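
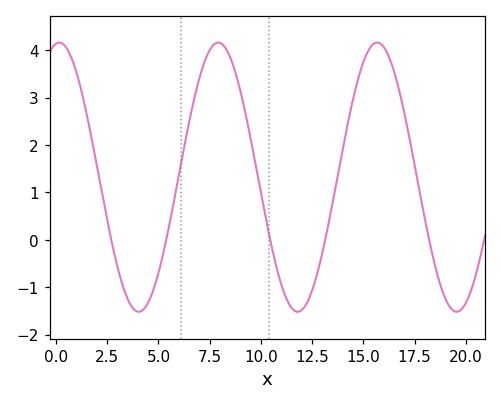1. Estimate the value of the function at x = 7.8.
4.15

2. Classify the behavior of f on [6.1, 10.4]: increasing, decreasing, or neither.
neither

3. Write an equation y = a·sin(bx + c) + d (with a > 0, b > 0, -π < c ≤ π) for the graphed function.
y = 2.84sin(0.81x + 1.44) + 1.32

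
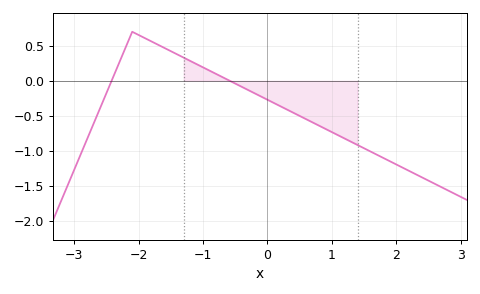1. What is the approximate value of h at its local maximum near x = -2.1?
0.7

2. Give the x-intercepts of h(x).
-2.42, -0.585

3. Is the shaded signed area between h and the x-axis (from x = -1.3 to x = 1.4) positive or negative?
negative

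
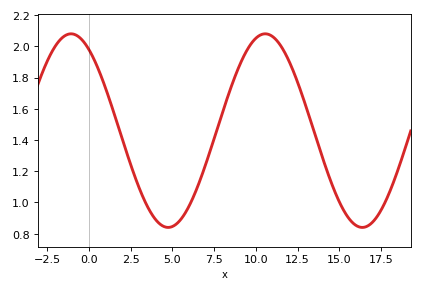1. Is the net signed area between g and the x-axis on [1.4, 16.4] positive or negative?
positive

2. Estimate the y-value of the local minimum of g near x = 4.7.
0.84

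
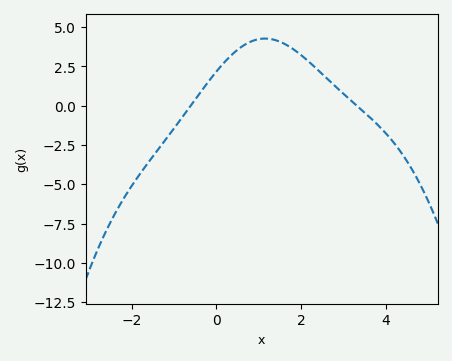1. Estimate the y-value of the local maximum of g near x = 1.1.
4.28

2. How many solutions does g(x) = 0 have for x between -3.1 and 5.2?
2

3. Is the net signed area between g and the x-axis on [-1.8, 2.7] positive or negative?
positive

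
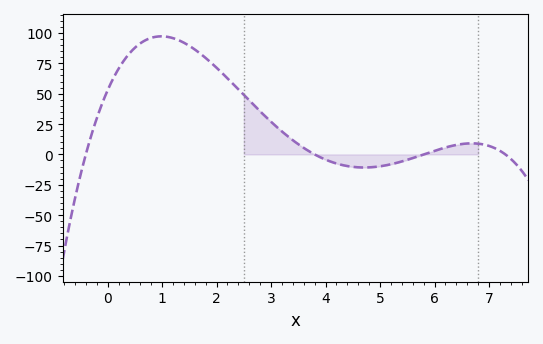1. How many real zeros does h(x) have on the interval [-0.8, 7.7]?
4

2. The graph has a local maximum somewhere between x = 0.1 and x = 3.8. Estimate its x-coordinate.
1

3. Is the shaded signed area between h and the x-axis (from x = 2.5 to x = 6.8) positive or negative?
positive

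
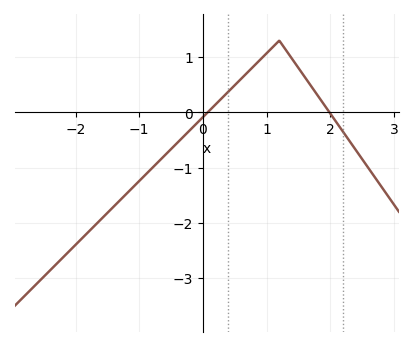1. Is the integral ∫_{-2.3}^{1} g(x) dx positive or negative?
negative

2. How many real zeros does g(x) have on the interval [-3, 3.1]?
2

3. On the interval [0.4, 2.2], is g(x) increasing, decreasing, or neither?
neither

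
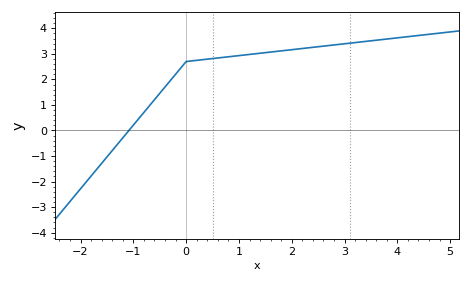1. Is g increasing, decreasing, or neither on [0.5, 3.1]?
increasing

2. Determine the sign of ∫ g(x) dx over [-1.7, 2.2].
positive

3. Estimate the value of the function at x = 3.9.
3.6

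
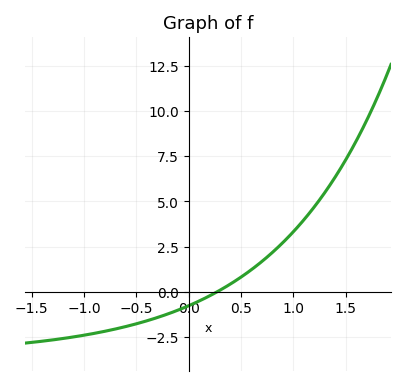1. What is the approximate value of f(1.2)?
4.69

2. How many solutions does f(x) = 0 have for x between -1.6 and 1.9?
1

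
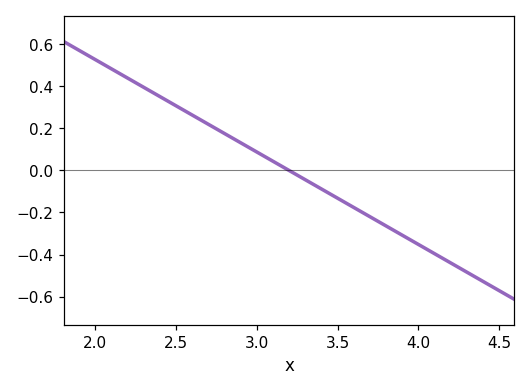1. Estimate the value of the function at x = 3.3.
-0.04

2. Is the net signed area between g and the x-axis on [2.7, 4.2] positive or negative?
negative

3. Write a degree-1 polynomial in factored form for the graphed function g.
y = -0.44(x - 3.2)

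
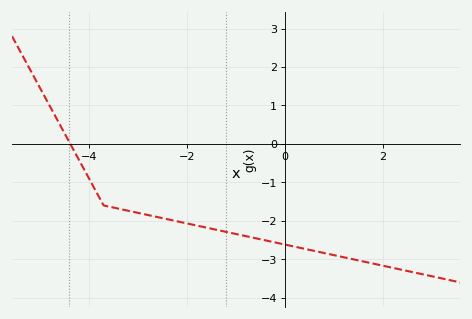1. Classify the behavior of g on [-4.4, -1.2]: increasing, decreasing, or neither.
decreasing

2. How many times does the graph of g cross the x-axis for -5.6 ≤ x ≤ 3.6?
1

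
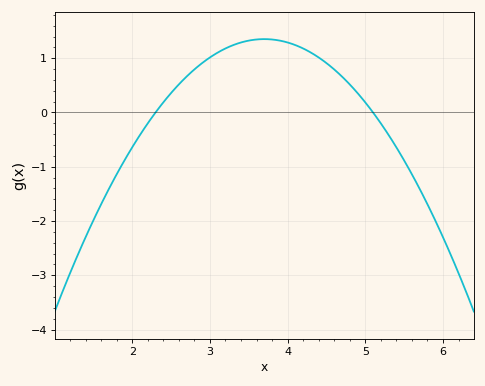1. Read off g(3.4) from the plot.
1.29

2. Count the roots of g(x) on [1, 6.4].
2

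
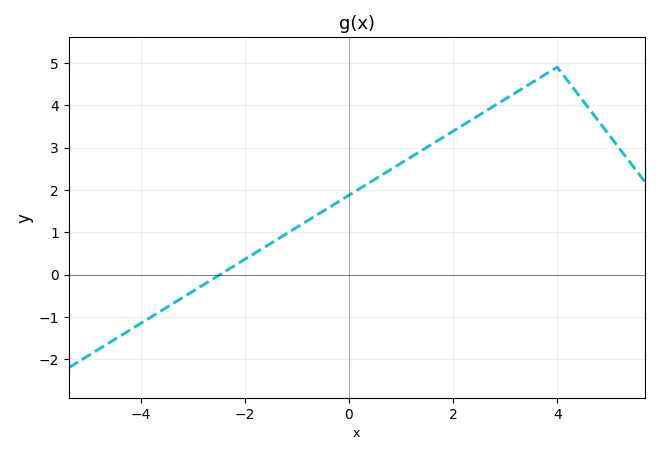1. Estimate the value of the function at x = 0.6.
2.3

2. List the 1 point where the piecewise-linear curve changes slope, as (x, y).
(4, 4.9)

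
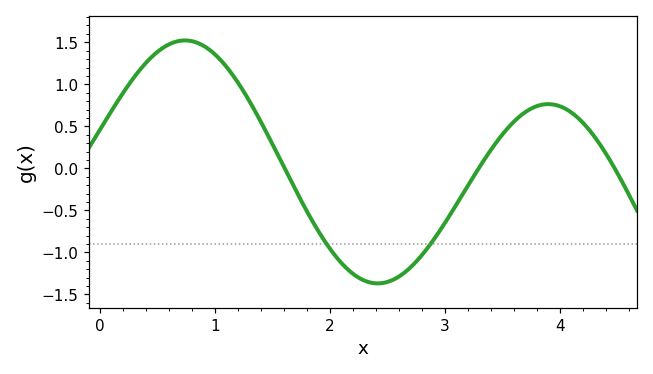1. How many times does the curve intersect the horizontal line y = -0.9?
2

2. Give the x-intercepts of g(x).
1.61, 3.29, 4.48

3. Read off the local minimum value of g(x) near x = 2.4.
-1.37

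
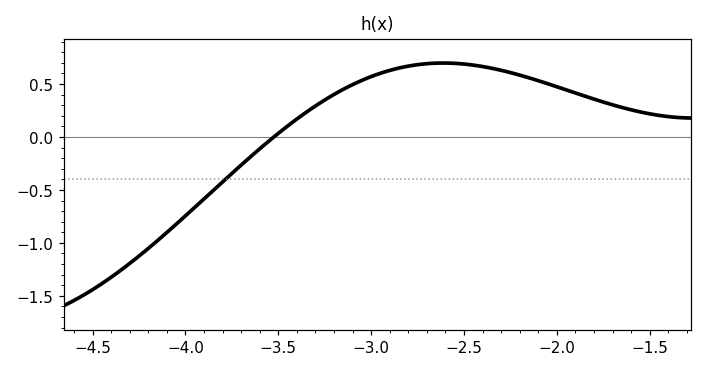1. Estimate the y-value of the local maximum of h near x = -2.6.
0.7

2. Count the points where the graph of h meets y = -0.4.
1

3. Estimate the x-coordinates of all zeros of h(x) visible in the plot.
-3.5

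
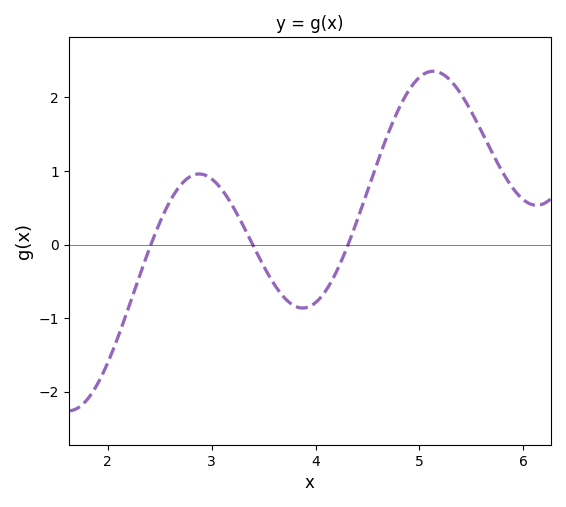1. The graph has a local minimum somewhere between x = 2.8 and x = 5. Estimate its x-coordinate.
3.9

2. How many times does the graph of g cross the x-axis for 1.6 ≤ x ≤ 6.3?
3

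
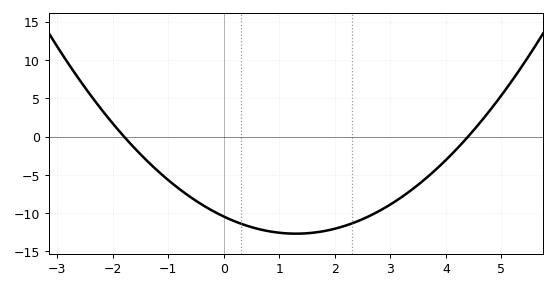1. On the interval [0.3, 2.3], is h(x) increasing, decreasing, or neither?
neither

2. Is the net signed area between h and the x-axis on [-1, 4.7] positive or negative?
negative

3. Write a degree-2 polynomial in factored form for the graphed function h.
y = 1.32(x + 1.8)(x - 4.4)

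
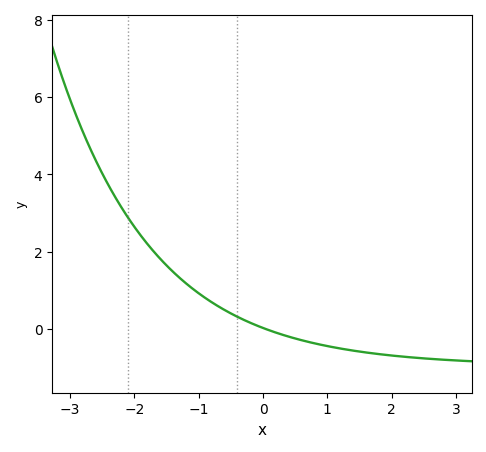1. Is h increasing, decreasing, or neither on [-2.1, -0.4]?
decreasing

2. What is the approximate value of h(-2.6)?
4.35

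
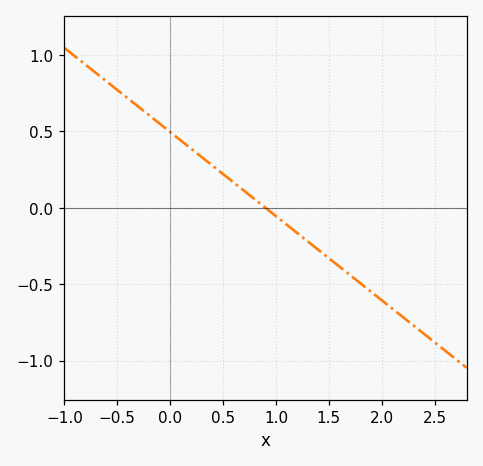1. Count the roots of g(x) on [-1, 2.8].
1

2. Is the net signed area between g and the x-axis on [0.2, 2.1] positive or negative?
negative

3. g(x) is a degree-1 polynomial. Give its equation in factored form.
y = -0.55(x - 0.9)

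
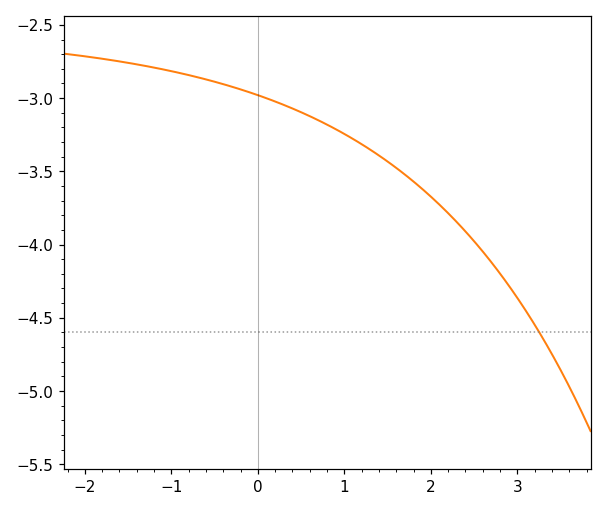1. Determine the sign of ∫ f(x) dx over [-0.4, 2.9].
negative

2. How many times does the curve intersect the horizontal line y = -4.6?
1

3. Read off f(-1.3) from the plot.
-2.8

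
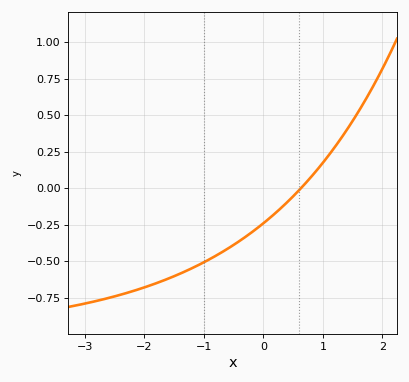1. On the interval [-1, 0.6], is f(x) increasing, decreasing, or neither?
increasing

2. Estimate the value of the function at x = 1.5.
0.461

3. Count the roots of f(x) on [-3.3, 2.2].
1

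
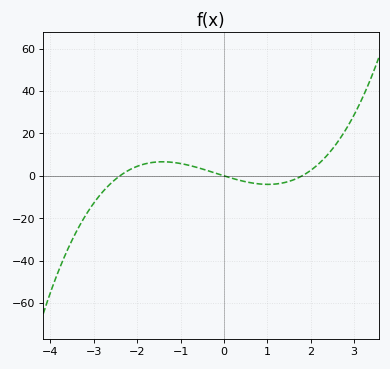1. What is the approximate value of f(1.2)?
-3.84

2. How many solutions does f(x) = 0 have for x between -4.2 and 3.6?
3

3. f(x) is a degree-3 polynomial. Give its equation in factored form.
y = 1.48(x + 2.4)(x - 0)(x - 1.8)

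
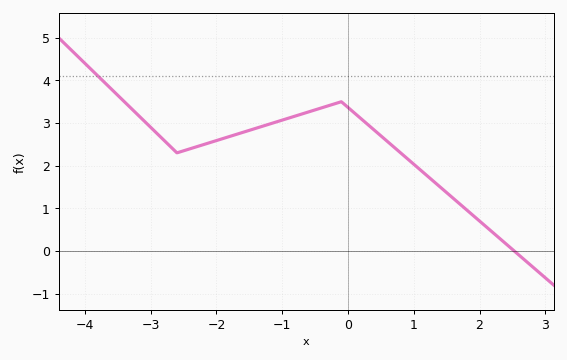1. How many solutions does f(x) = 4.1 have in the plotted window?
1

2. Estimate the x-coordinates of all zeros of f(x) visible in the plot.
2.53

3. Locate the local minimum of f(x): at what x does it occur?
-2.6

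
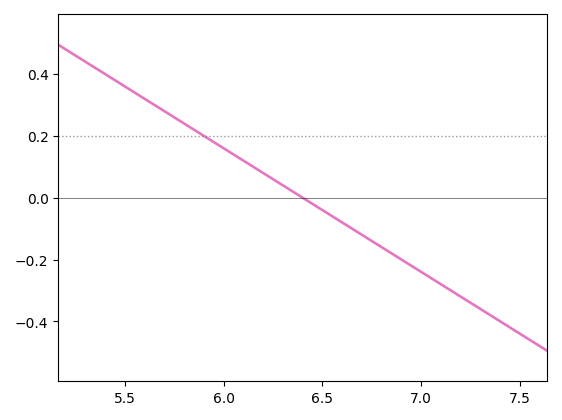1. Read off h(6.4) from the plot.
0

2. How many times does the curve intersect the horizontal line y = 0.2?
1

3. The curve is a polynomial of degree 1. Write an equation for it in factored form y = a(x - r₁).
y = -0.4(x - 6.4)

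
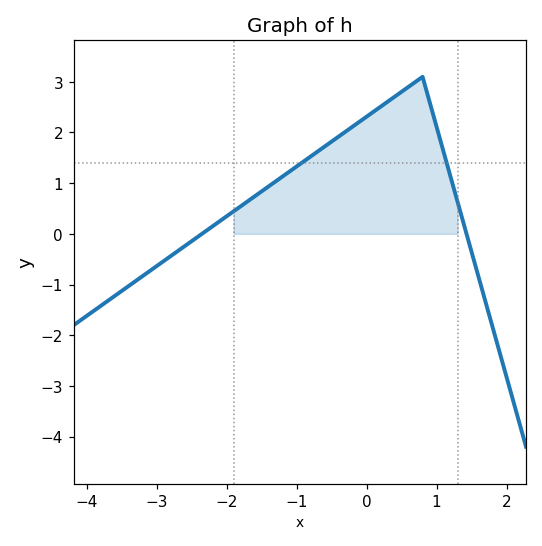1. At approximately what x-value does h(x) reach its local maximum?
0.799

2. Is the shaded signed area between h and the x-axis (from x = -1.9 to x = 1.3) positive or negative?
positive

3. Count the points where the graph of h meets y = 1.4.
2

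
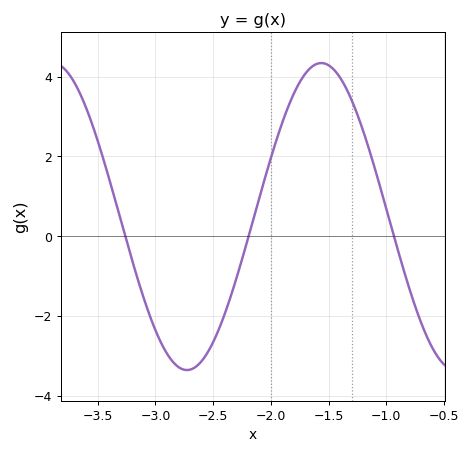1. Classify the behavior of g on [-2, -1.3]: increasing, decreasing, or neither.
neither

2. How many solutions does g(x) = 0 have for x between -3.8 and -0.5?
3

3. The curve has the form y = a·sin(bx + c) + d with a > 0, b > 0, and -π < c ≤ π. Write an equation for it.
y = 3.85sin(2.7x - 0.49) + 0.49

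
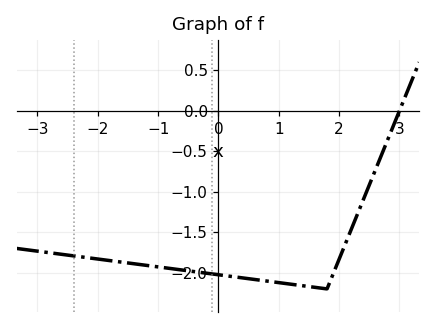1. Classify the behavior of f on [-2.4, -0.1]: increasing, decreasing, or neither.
decreasing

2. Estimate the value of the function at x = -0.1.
-2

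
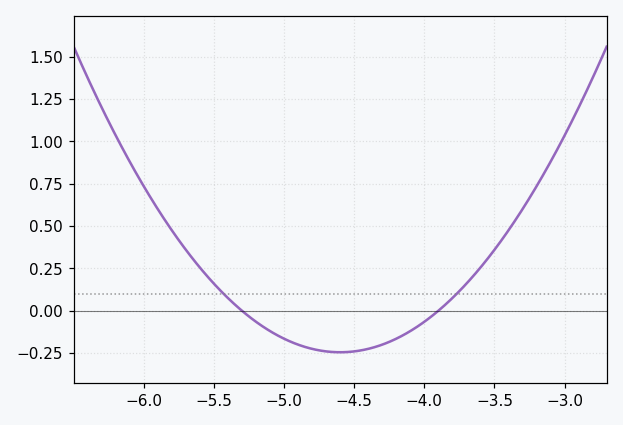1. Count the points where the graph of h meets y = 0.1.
2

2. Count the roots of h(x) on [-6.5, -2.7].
2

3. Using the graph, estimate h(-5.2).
-0.05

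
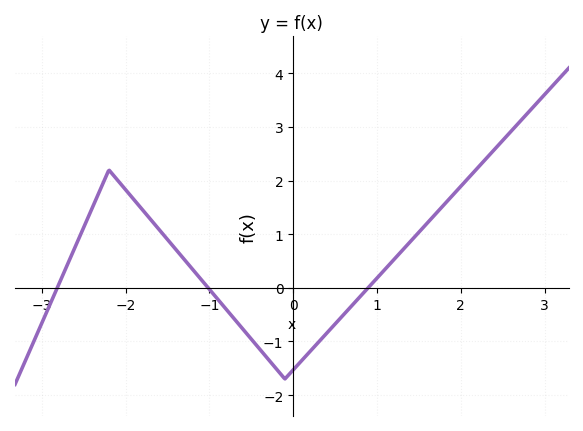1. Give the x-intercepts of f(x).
-2.82, -1.02, 0.893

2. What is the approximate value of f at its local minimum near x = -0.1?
-1.7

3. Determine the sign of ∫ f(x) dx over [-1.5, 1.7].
negative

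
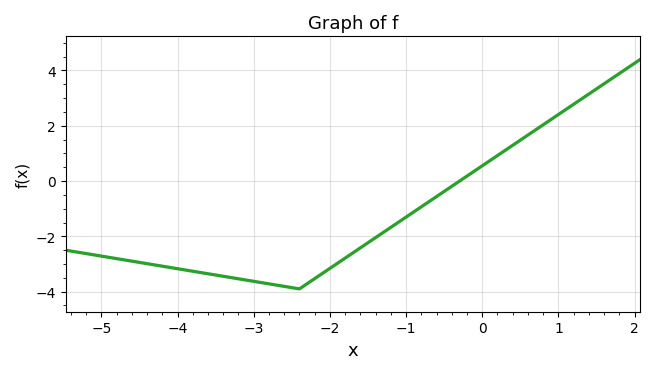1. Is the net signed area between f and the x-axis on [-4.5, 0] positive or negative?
negative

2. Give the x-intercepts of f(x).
-0.297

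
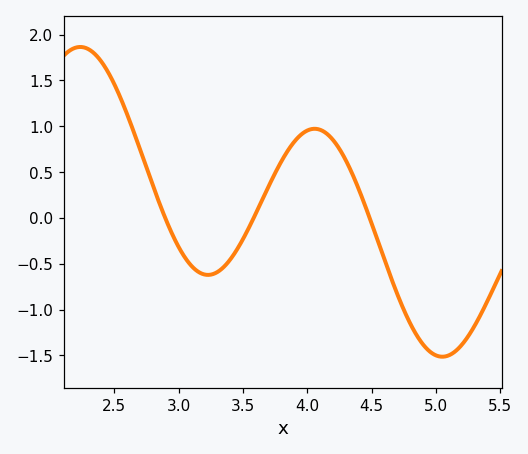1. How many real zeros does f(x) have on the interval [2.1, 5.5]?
3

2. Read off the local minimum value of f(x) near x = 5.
-1.51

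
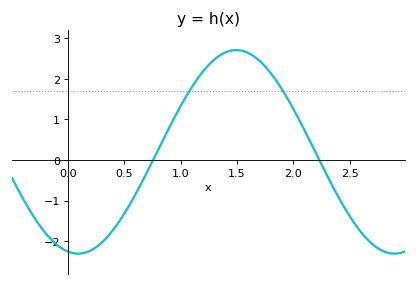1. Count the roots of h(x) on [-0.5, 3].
2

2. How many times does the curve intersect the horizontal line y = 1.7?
2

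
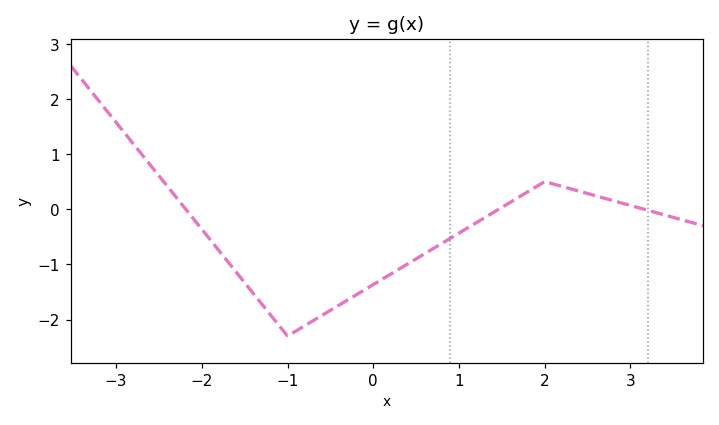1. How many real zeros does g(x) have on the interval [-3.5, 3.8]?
3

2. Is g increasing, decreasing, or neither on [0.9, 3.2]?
neither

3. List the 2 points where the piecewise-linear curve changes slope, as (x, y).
(-1, -2.3); (2, 0.5)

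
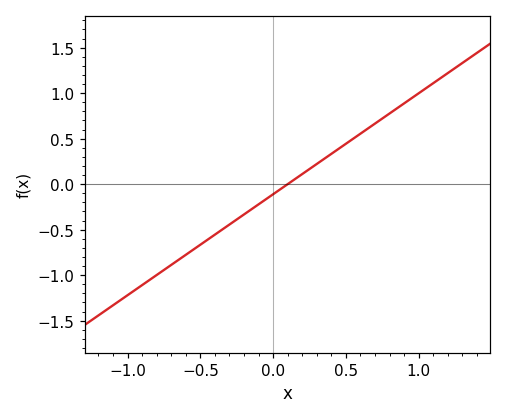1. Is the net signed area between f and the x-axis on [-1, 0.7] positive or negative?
negative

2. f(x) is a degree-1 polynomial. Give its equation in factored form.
y = 1.11(x - 0.1)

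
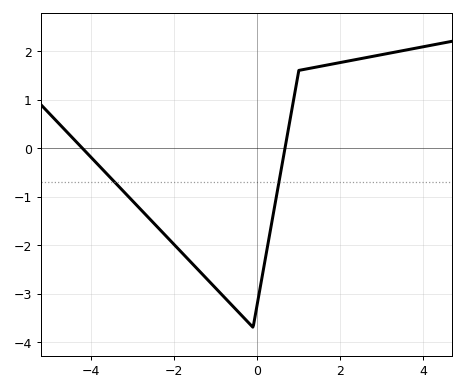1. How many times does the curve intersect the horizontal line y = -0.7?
2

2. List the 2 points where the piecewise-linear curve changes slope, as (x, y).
(-0.1, -3.7); (1, 1.6)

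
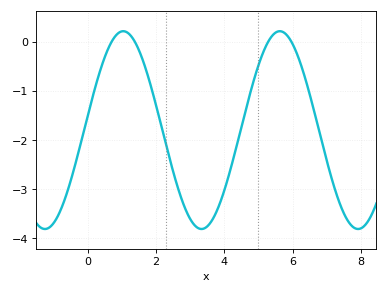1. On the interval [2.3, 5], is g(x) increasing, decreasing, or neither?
neither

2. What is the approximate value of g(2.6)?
-2.9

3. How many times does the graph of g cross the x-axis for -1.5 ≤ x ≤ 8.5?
4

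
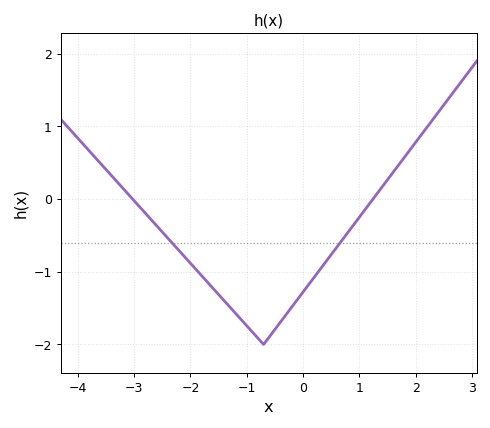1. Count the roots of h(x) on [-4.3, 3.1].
2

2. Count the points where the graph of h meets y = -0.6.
2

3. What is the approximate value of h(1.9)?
0.7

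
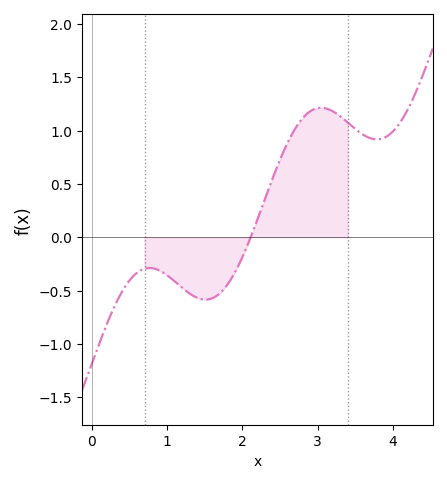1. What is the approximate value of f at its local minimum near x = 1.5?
-0.585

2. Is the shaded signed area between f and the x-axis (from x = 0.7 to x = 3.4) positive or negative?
positive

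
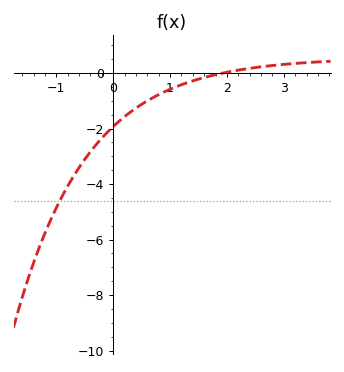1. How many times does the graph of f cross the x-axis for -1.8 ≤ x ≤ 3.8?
1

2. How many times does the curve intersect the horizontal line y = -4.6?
1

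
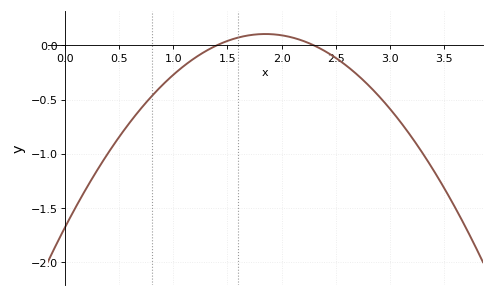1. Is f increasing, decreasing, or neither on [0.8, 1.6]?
increasing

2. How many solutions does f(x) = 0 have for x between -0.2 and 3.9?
2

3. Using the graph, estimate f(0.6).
-0.7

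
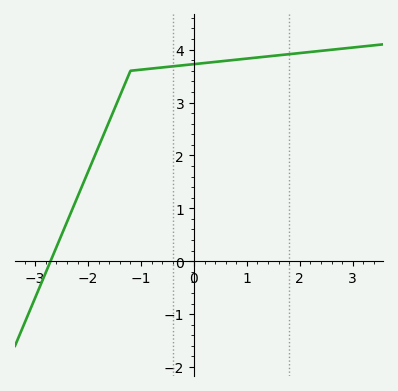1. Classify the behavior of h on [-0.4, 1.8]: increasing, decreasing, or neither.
increasing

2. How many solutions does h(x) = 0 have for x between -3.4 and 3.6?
1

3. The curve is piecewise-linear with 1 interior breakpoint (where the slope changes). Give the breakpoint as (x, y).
(-1.2, 3.6)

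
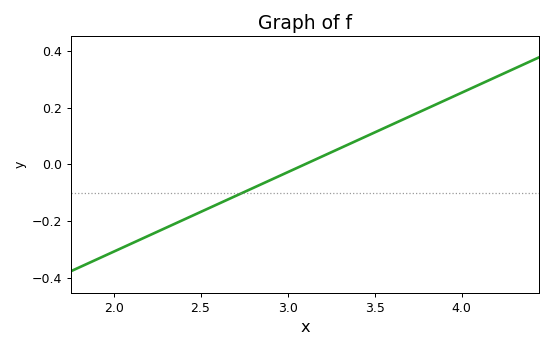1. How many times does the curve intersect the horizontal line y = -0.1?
1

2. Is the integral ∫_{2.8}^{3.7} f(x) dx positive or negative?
positive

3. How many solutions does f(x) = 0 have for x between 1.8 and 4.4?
1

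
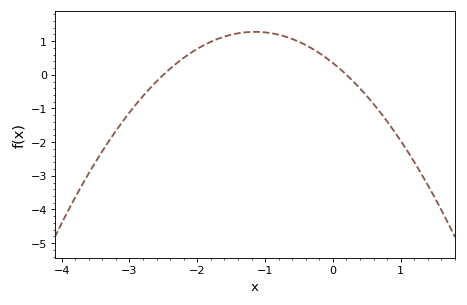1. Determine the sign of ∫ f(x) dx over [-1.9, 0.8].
positive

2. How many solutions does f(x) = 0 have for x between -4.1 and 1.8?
2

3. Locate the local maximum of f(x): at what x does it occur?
-1.2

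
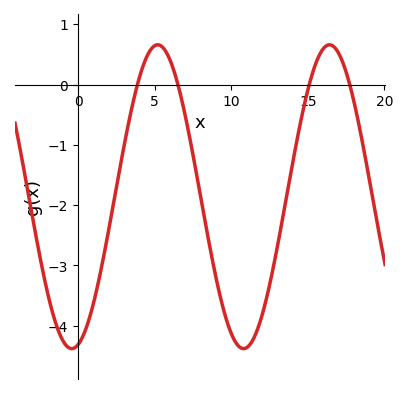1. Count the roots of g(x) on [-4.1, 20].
4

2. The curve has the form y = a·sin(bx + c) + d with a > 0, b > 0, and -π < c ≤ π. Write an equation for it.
y = 2.52sin(0.56x - 1.3) - 1.86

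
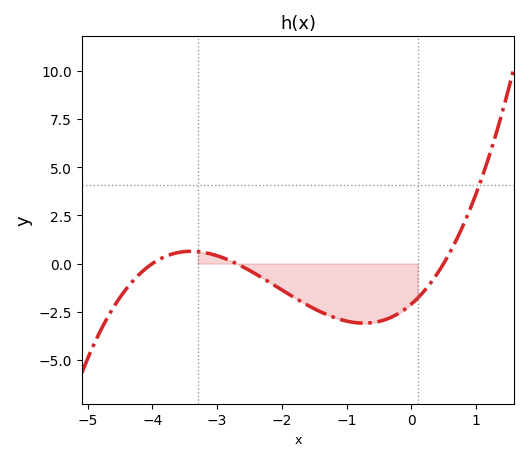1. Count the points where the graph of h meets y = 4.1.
1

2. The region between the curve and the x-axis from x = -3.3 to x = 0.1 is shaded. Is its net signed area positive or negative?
negative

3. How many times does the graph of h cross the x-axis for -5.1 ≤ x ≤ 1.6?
3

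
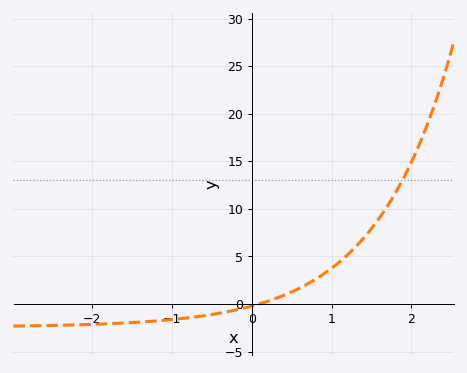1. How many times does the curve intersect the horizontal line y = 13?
1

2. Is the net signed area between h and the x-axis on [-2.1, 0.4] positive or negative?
negative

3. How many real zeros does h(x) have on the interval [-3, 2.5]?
1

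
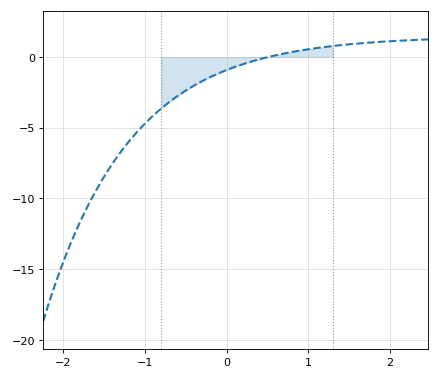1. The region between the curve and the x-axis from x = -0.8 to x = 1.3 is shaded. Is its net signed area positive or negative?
negative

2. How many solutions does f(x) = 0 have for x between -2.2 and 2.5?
1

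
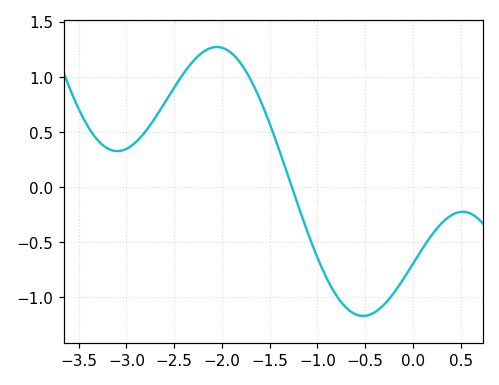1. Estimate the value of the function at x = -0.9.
-0.85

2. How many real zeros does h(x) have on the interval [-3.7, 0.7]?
1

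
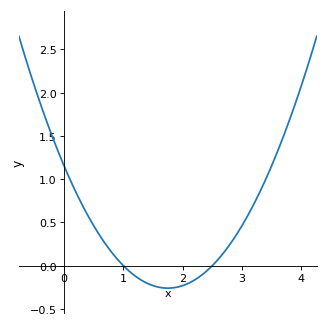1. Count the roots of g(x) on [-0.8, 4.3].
2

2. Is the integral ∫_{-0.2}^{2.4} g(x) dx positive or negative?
positive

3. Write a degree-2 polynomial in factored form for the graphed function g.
y = 0.46(x - 1)(x - 2.5)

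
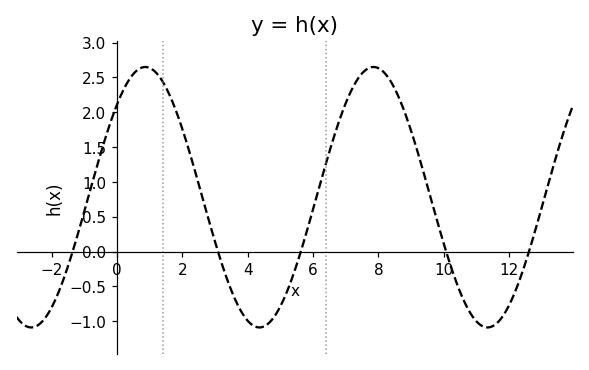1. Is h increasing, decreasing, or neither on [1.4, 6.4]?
neither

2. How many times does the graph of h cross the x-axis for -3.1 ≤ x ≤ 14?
5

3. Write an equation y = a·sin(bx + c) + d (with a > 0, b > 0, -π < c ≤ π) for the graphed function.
y = 1.87sin(0.9x + 0.79) + 0.78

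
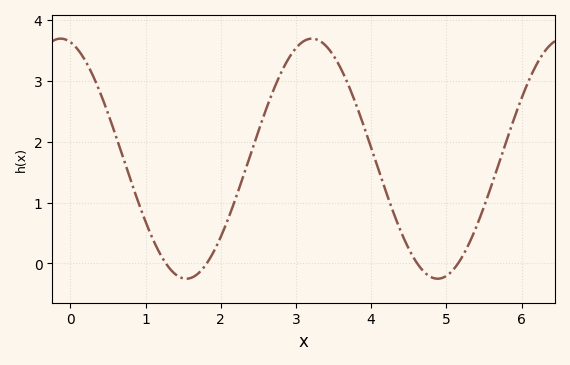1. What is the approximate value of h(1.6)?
-0.239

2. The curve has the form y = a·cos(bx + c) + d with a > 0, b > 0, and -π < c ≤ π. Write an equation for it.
y = 1.97cos(1.88x + 0.242) + 1.72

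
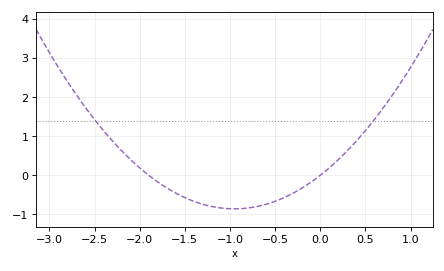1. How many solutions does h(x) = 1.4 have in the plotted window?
2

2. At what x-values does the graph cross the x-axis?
-1.9, 0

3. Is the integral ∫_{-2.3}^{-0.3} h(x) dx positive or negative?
negative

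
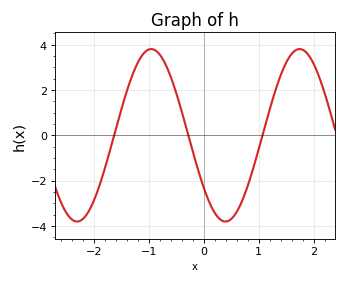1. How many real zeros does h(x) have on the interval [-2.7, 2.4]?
3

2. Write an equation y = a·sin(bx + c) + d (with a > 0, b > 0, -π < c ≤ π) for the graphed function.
y = 3.81sin(2.33x - 2.49) + 0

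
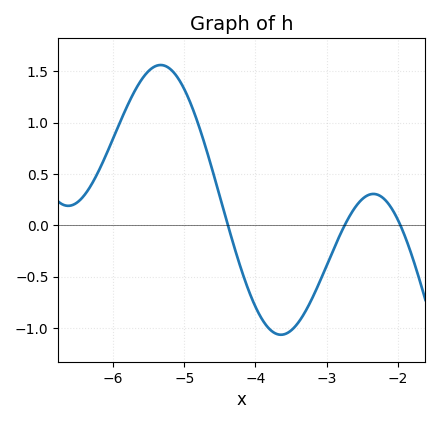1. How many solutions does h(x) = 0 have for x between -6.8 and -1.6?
3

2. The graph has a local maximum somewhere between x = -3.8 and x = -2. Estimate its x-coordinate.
-2.34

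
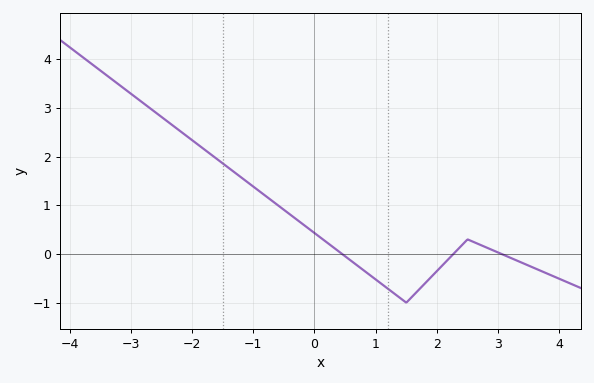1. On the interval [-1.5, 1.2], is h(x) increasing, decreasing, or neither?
decreasing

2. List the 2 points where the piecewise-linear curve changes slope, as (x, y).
(1.5, -1); (2.5, 0.3)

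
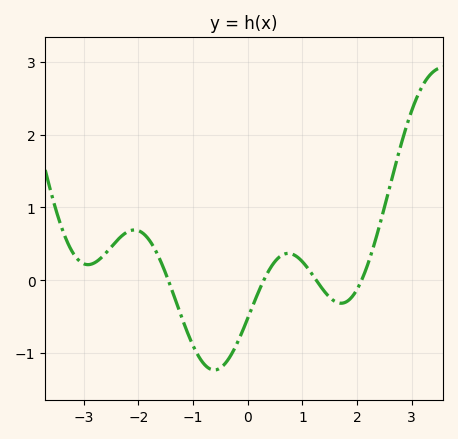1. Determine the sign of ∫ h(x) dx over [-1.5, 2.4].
negative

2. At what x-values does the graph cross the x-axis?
-1.5, 0.3, 1.3, 2.1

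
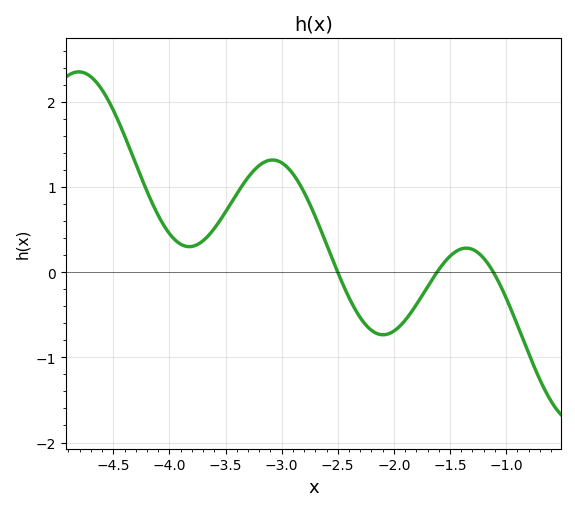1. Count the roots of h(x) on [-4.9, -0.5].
3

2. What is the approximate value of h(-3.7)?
0.4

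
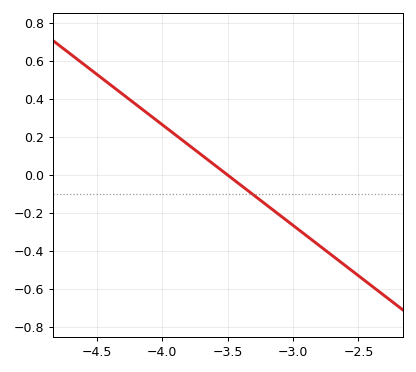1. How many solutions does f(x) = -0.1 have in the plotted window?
1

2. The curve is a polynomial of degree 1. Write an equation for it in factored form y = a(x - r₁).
y = -0.53(x + 3.5)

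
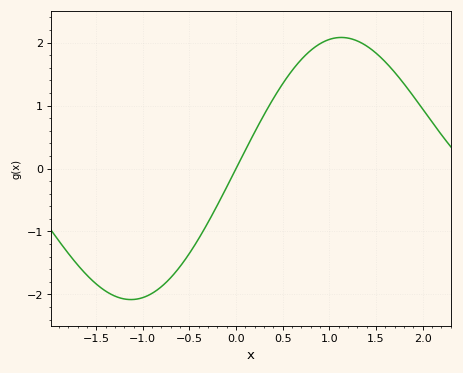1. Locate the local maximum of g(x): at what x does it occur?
1.1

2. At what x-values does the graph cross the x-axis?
0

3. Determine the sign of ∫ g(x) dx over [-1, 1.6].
positive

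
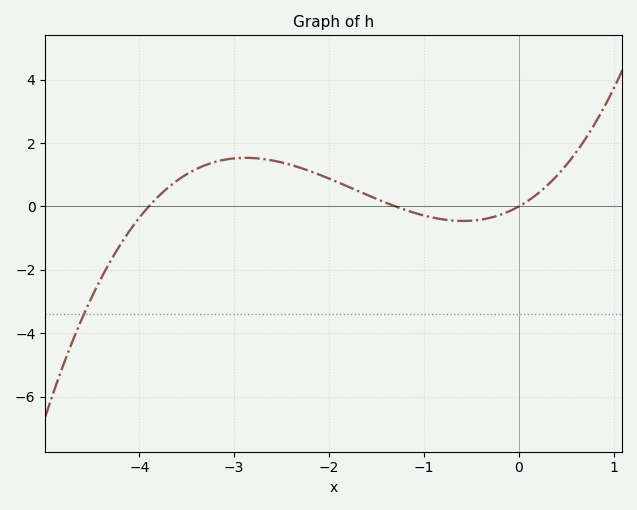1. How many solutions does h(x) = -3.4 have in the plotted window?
1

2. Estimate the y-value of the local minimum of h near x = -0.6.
-0.458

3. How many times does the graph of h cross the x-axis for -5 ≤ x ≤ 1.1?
3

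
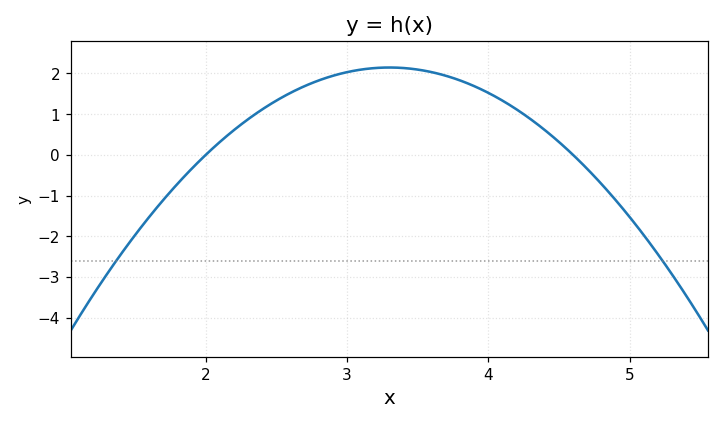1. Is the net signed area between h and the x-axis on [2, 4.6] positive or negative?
positive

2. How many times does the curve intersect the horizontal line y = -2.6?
2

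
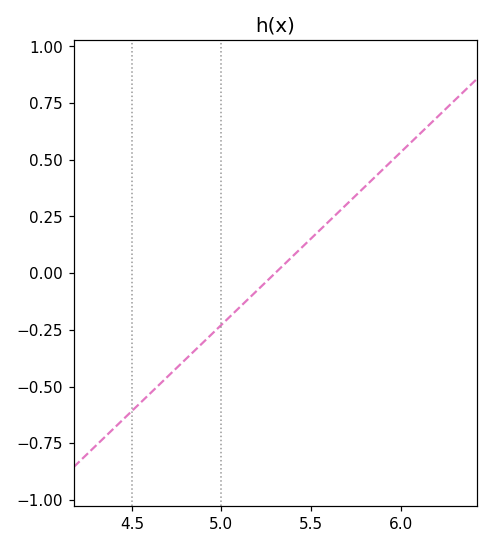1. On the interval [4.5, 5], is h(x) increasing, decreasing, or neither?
increasing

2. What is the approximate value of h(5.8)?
0.38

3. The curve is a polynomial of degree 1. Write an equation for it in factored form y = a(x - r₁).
y = 0.76(x - 5.3)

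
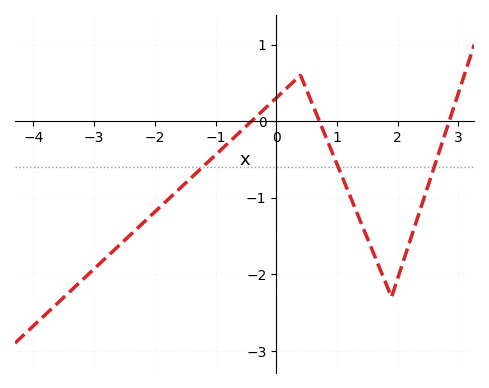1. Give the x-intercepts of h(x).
-0.406, 0.71, 2.85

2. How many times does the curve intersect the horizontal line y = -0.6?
3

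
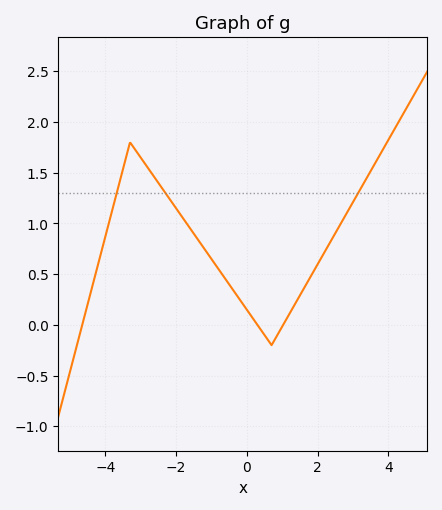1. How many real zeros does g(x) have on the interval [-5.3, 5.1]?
3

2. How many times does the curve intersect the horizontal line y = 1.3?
3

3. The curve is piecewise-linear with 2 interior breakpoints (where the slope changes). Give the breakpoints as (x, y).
(-3.3, 1.8); (0.7, -0.2)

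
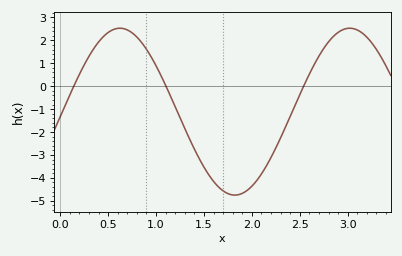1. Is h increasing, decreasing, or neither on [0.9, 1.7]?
decreasing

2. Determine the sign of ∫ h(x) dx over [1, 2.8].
negative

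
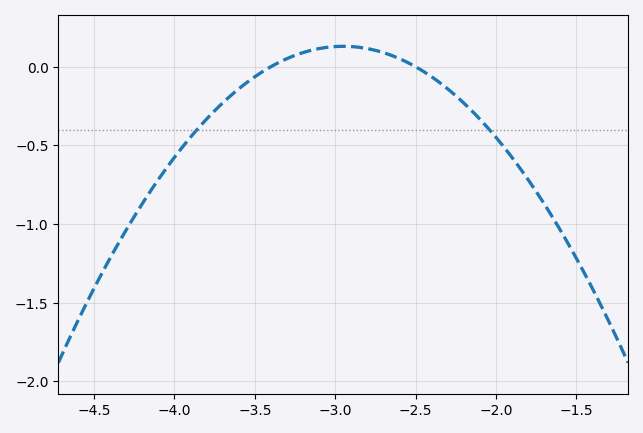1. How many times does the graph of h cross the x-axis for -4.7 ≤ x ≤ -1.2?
2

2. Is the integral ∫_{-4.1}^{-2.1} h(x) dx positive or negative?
negative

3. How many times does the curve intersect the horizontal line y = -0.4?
2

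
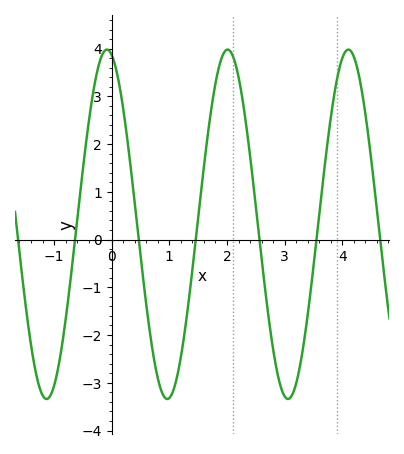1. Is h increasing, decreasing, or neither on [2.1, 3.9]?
neither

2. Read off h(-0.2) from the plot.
3.8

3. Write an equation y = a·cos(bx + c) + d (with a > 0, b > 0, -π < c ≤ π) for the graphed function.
y = 3.66cos(3x + 0.25) + 0.32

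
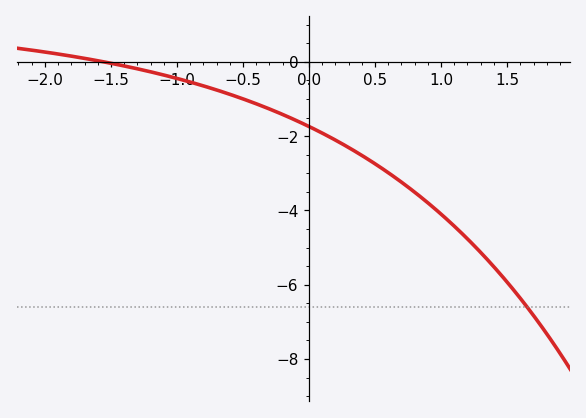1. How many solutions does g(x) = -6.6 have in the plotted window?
1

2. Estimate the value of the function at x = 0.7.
-3.2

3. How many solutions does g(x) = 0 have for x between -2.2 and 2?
1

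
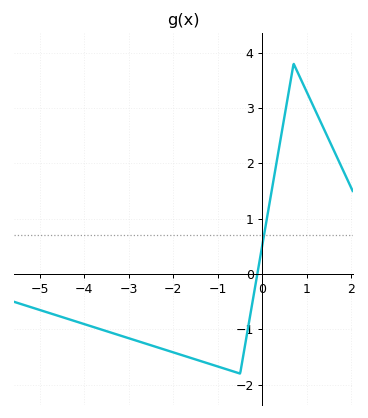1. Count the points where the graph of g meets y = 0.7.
1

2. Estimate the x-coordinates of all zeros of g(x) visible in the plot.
-0.114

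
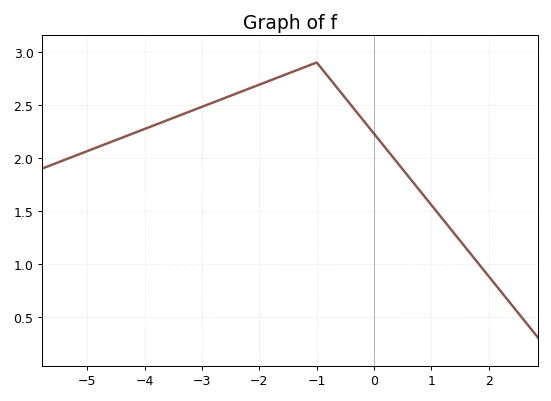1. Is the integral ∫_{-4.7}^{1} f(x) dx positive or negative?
positive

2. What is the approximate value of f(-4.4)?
2.19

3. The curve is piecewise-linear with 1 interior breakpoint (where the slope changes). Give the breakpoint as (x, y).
(-1, 2.9)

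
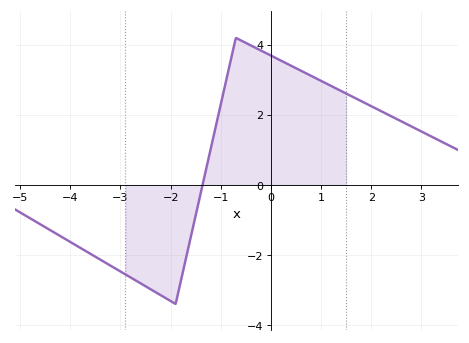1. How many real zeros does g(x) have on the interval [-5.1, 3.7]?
1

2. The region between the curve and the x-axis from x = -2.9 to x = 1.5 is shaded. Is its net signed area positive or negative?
positive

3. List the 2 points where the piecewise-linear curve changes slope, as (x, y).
(-1.9, -3.4); (-0.7, 4.2)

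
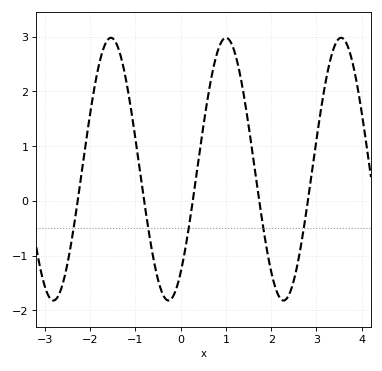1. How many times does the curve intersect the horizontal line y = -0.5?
5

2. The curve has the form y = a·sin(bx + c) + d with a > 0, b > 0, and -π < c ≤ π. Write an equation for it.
y = 2.4sin(2.5x - 0.9) + 0.58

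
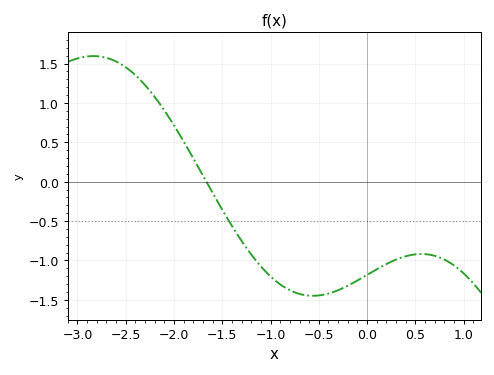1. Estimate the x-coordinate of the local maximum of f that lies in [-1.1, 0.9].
0.6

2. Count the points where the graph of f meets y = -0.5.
1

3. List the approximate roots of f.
-1.7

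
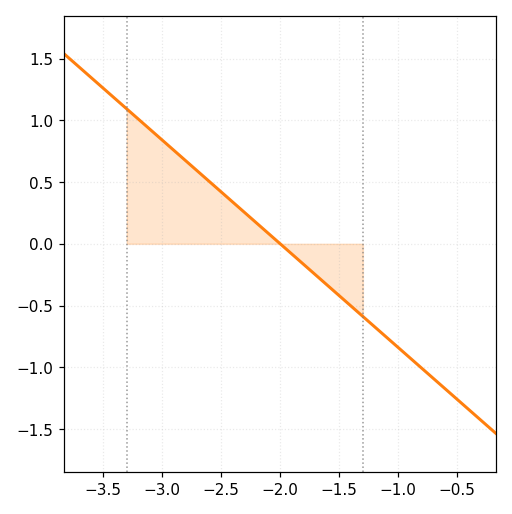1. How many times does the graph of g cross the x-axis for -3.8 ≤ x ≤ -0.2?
1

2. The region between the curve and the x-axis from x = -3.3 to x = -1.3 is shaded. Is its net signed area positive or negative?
positive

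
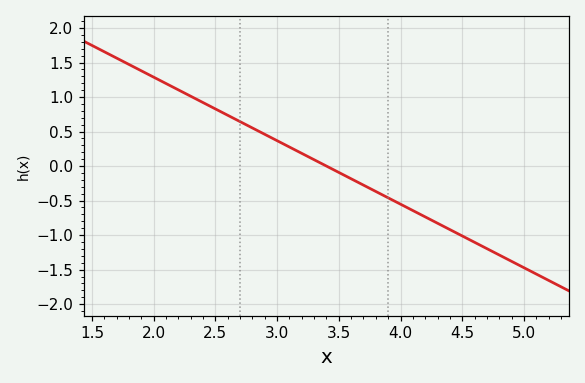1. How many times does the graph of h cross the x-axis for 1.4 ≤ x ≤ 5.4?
1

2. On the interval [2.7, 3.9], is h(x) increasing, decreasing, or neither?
decreasing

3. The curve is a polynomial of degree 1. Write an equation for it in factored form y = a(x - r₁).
y = -0.92(x - 3.4)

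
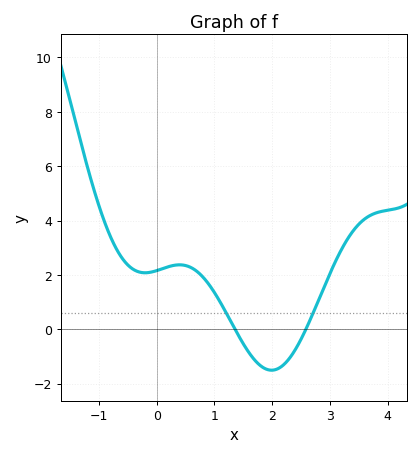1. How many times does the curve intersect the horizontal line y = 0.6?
2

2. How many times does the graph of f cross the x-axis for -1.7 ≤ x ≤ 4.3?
2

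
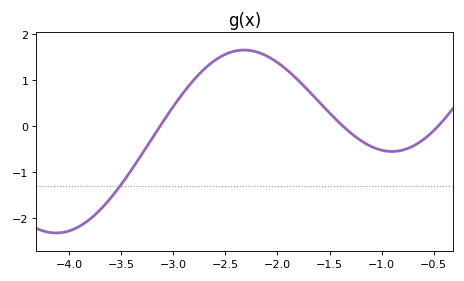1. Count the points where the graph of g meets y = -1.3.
1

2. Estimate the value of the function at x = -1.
-0.532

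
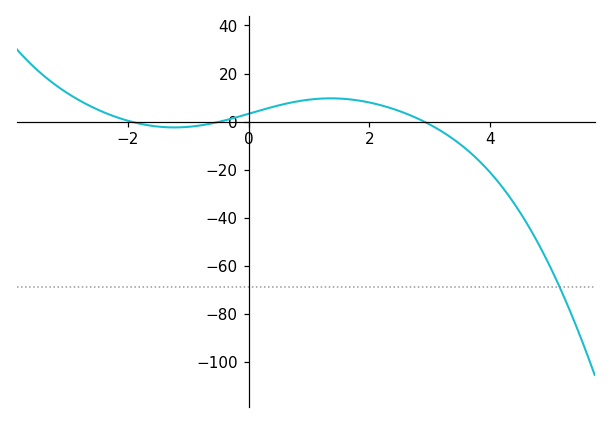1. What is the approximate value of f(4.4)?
-34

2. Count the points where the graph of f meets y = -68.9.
1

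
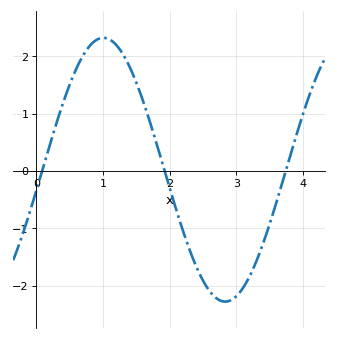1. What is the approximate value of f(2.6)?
-2.1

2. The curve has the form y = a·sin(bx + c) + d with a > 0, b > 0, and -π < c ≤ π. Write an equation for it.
y = 2.3sin(1.72x - 0.16) + 0.02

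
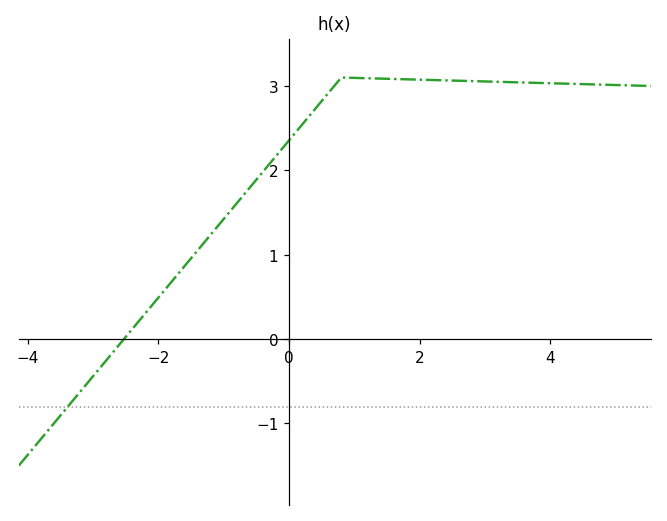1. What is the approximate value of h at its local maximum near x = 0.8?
3.1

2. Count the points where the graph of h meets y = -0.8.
1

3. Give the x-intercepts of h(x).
-2.6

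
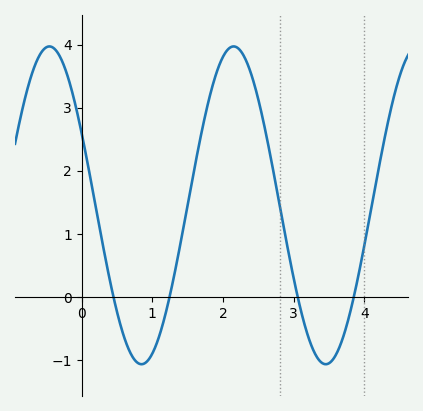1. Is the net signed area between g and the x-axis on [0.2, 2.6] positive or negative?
positive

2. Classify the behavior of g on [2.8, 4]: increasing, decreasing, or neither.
neither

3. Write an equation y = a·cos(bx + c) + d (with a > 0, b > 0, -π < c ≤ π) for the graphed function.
y = 2.52cos(2.41x + 1.1) + 1.45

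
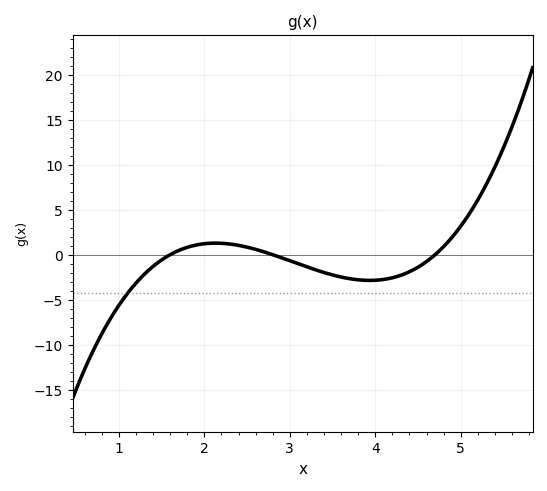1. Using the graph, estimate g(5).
3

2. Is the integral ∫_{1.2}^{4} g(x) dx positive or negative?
negative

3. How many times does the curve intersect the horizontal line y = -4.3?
1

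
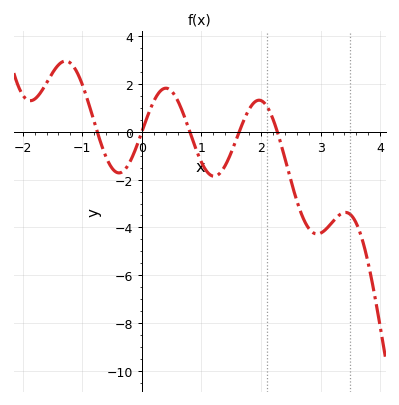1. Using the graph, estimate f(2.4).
-1.2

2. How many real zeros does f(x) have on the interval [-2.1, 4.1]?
5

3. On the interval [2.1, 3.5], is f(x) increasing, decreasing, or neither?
neither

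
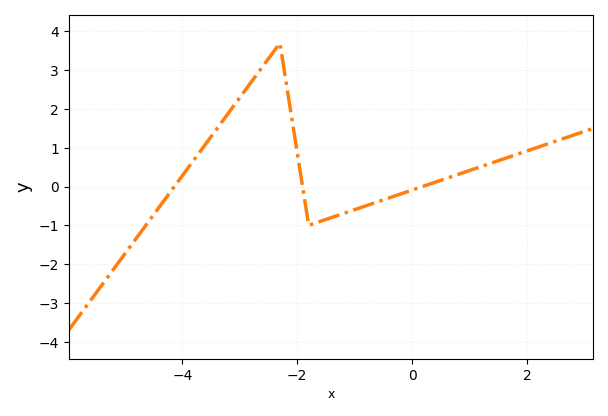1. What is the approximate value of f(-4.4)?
-0.528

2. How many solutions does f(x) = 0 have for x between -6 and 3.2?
3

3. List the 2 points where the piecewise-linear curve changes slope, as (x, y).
(-2.3, 3.7); (-1.8, -1)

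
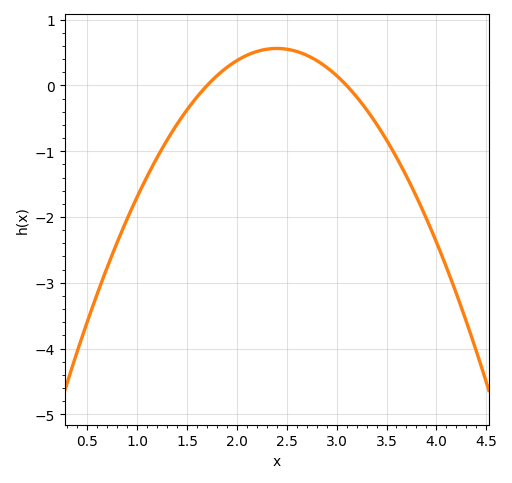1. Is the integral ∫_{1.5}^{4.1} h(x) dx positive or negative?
negative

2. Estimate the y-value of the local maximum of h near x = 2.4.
0.564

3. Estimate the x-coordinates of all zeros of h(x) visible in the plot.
1.7, 3.1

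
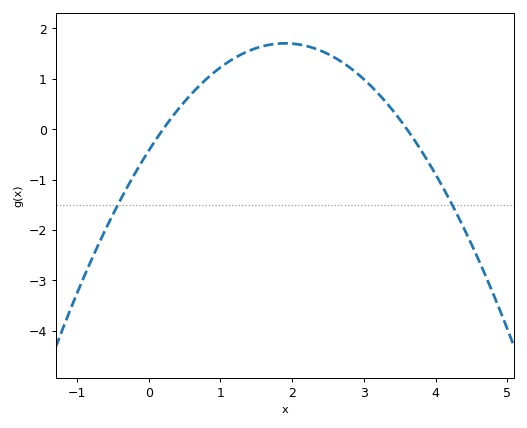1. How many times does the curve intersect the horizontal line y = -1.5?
2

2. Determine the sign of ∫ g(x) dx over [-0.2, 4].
positive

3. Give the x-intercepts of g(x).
0.2, 3.6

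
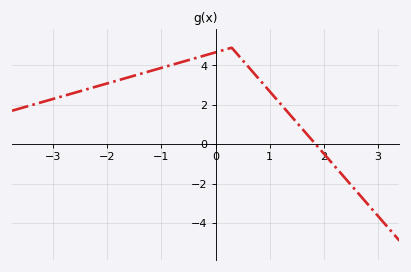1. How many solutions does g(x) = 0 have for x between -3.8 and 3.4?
1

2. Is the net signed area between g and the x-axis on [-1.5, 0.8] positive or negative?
positive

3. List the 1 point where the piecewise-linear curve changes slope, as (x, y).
(0.3, 4.9)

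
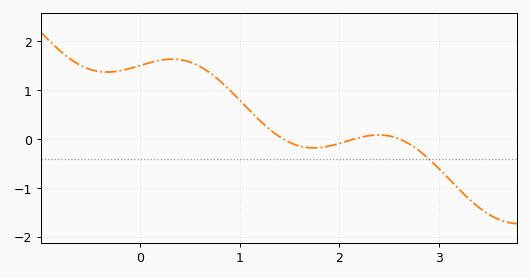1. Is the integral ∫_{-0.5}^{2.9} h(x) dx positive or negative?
positive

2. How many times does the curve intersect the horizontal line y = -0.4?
1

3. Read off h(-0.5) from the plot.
1.43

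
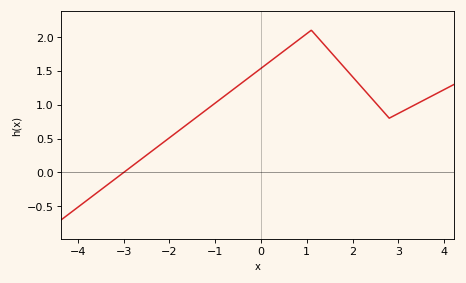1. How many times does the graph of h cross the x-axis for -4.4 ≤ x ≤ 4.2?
1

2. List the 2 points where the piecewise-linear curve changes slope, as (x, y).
(1.1, 2.1); (2.8, 0.8)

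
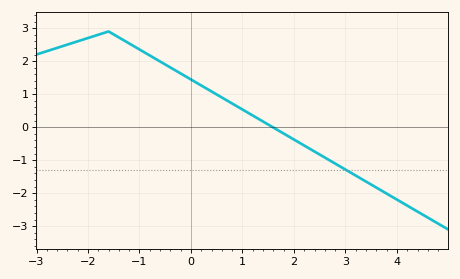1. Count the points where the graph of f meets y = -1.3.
1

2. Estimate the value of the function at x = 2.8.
-1.1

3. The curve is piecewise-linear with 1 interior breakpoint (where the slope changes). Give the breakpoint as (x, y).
(-1.6, 2.9)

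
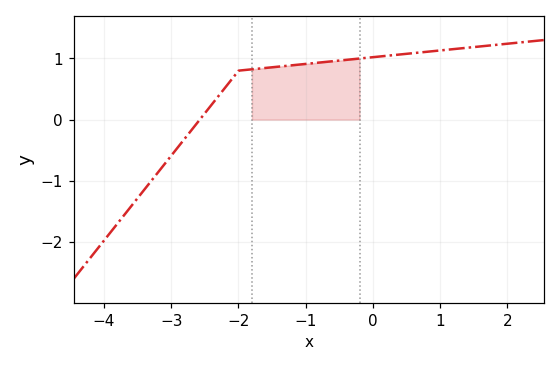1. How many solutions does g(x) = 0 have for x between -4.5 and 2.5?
1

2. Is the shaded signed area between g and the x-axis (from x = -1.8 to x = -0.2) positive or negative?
positive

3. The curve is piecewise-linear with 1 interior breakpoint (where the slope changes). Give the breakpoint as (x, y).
(-2, 0.8)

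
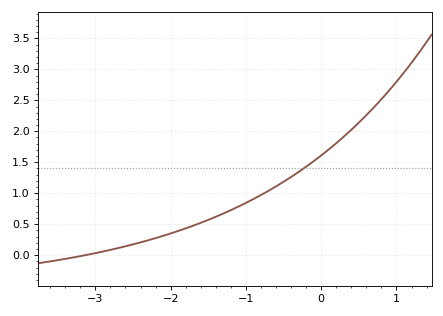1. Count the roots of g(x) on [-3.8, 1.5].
1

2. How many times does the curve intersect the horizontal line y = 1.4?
1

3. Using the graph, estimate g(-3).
0.034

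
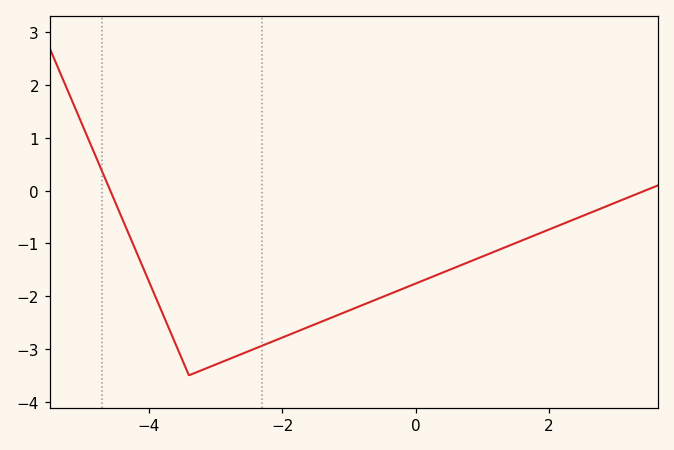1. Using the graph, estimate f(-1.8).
-2.7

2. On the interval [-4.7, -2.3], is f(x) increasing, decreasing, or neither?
neither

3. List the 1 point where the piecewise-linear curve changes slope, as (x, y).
(-3.4, -3.5)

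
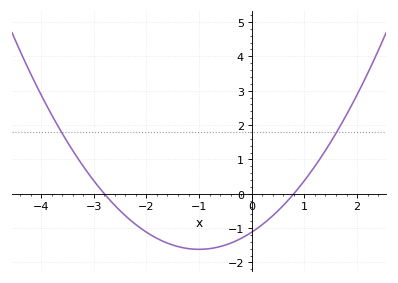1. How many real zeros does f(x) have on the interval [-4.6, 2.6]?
2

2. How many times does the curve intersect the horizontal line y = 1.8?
2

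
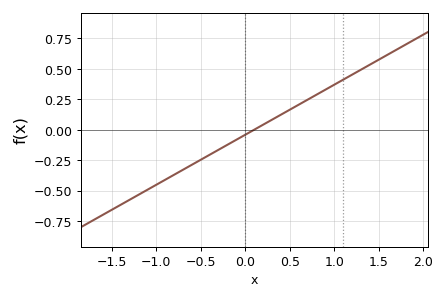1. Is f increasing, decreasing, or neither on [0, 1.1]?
increasing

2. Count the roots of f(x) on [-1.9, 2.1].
1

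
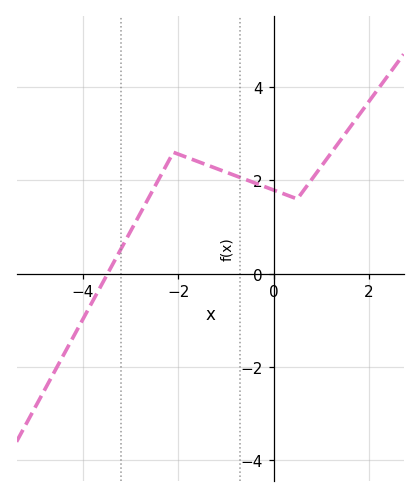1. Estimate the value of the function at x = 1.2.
2.57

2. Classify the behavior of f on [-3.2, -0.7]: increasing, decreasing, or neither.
neither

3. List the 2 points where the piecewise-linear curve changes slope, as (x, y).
(-2.1, 2.6); (0.5, 1.6)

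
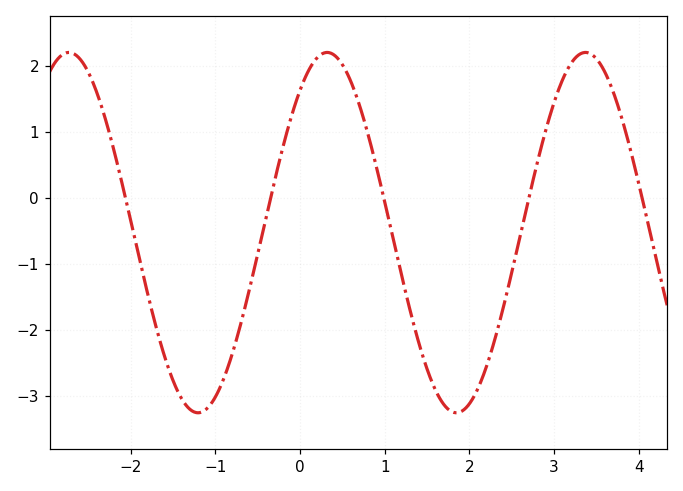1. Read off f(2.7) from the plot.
-0.008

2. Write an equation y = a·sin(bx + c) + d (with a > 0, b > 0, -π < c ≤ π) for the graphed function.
y = 2.73sin(2.06x + 0.91) - 0.52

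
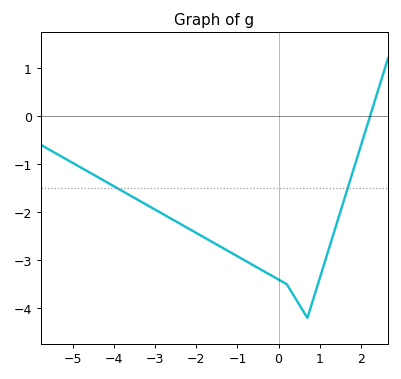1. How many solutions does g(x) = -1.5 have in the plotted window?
2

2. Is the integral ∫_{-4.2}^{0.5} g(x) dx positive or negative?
negative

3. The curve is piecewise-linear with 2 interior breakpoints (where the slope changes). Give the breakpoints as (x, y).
(0.2, -3.5); (0.7, -4.2)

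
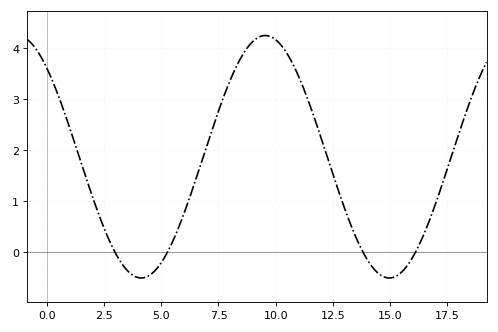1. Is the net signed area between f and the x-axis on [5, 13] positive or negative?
positive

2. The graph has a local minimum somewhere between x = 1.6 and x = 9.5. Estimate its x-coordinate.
4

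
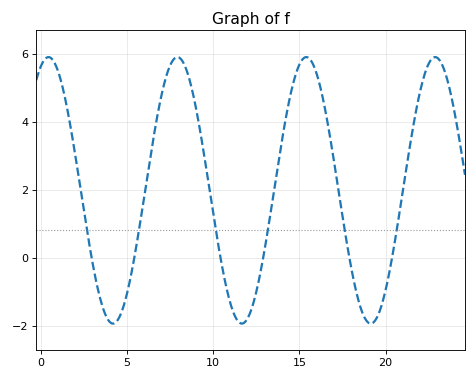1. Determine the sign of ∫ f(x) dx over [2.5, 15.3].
positive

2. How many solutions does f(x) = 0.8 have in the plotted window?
6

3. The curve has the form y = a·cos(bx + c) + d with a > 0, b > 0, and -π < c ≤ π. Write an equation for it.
y = 3.92cos(0.84x - 0.37) + 1.98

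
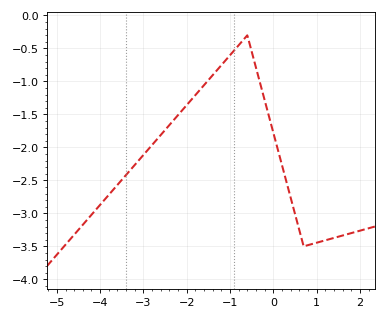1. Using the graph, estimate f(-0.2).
-1.3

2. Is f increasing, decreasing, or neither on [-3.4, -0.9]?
increasing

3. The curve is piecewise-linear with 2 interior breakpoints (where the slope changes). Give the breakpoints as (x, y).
(-0.6, -0.3); (0.7, -3.5)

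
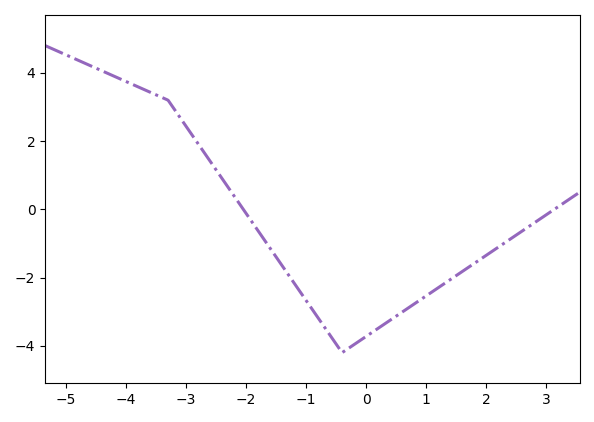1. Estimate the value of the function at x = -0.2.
-3.96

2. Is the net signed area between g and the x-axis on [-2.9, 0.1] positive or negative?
negative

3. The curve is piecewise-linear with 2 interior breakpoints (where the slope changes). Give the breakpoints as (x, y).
(-3.3, 3.2); (-0.4, -4.2)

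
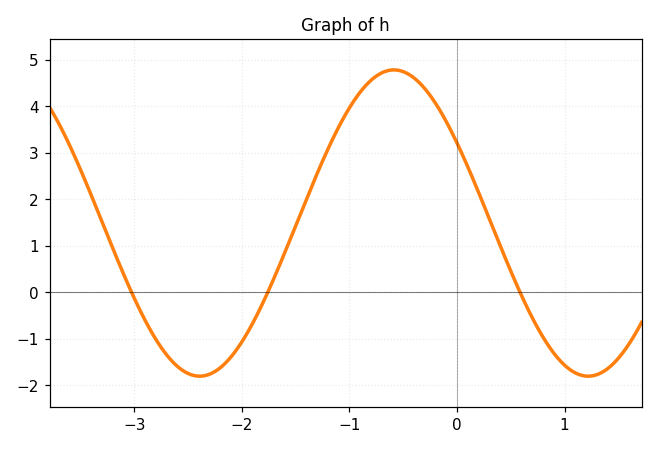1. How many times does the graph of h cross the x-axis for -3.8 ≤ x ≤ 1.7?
3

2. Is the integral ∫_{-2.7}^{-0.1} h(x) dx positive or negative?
positive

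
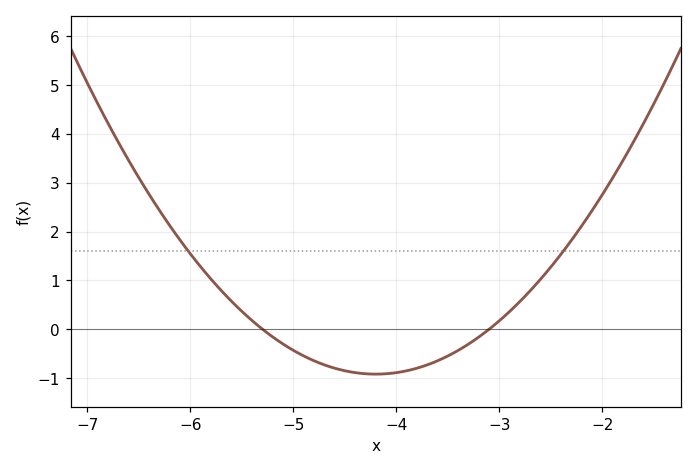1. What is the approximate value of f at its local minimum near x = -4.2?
-0.92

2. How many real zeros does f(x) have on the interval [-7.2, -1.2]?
2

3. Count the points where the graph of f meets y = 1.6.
2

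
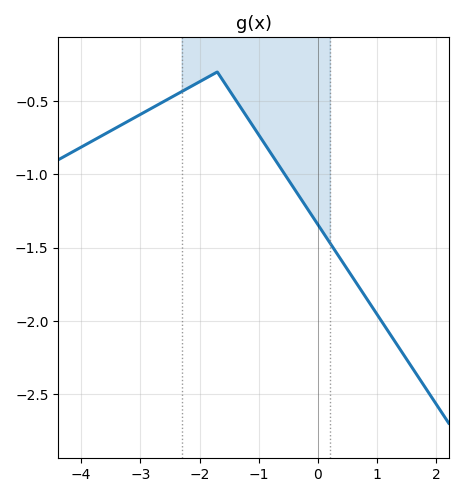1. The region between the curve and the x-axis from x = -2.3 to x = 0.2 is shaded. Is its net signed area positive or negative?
negative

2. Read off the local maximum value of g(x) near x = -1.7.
-0.3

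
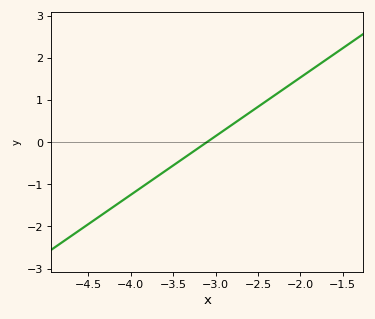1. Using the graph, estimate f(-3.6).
-0.695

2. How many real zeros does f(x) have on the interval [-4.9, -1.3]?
1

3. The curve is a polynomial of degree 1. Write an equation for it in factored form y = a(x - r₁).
y = 1.39(x + 3.1)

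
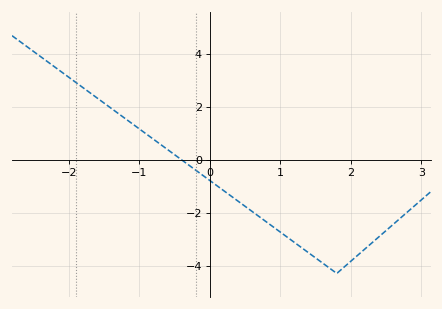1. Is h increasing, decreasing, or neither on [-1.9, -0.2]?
decreasing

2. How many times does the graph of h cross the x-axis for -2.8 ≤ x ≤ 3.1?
1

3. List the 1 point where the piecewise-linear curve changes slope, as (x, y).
(1.8, -4.3)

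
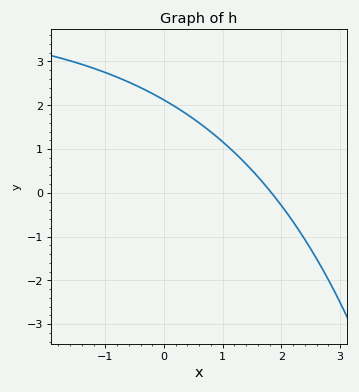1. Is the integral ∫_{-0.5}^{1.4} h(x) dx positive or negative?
positive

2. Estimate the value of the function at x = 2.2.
-0.66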